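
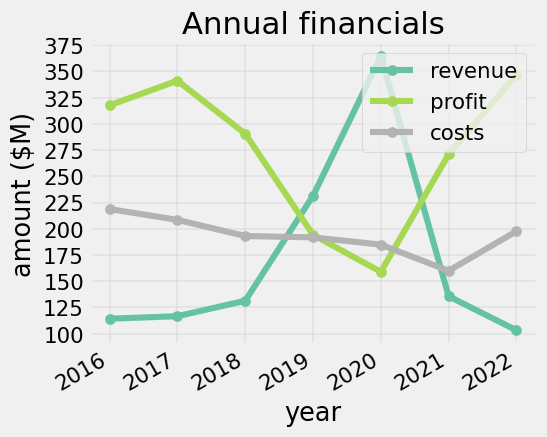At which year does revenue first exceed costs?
2018: revenue ≈ 125 vs costs ≈ 200 (not yet); 2019: revenue ≈ 225 vs costs ≈ 200 (first crossover).

2019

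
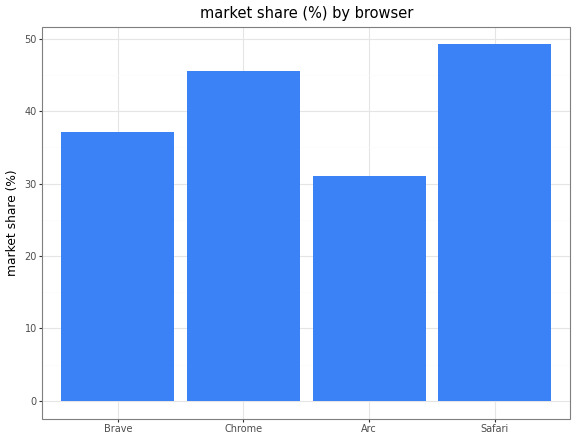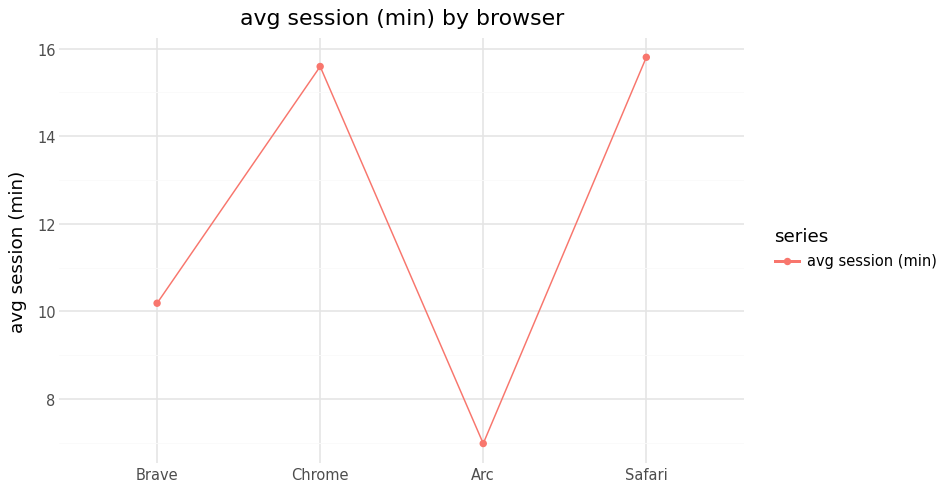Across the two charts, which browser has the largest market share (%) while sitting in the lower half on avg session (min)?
Chart 2 median avg session (min) ≈ 12; below-median browsers: Brave, Arc. Among those, Brave has the highest market share (%) (≈ 35).

Brave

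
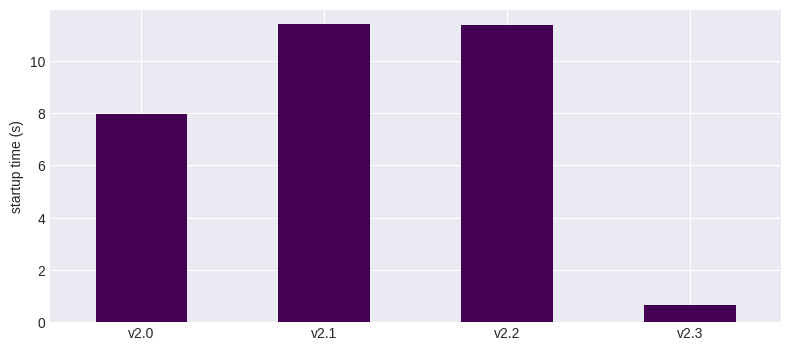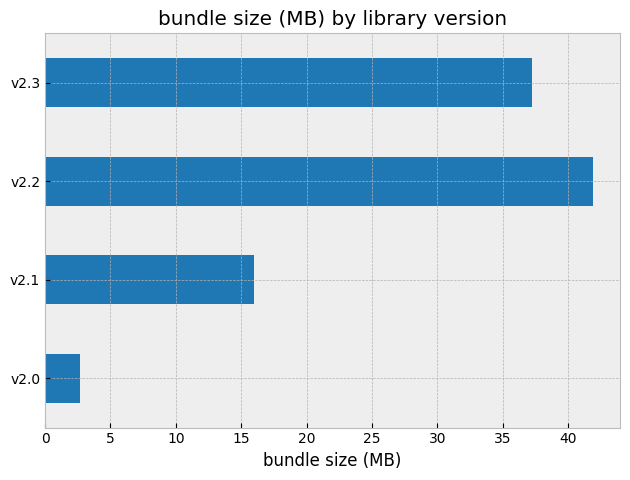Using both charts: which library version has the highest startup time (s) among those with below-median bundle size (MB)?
v2.1

Chart 2 median bundle size (MB) ≈ 25; below-median library versions: v2.0, v2.1. Among those, v2.1 has the highest startup time (s) (≈ 12).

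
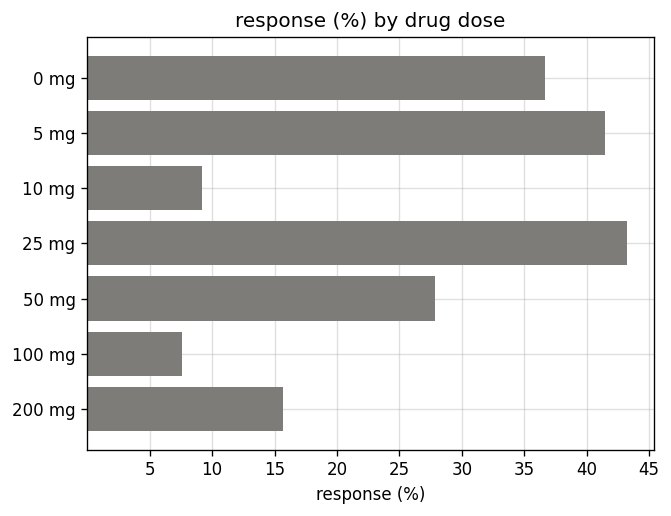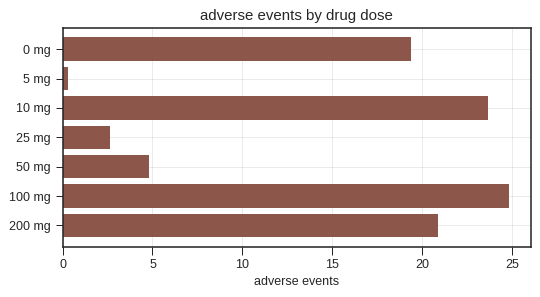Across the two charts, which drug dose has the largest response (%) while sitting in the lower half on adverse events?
Chart 2 median adverse events ≈ 20; below-median drug doses: 5 mg, 25 mg, 50 mg. Among those, 25 mg has the highest response (%) (≈ 45).

25 mg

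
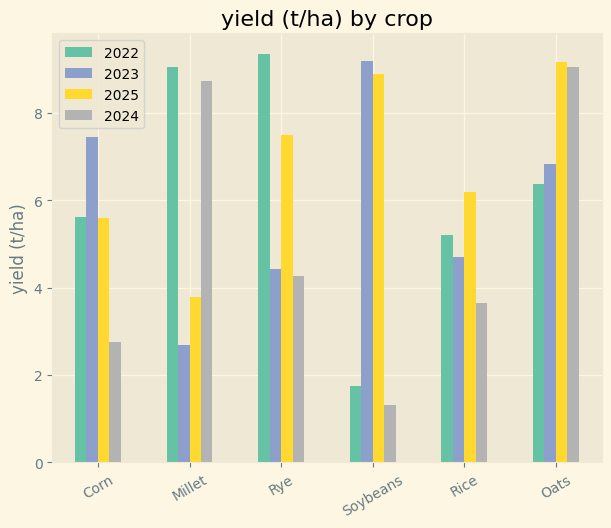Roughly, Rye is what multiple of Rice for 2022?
Rye ≈ 9, Rice ≈ 5; 9/5 ≈ 1.8.

≈ 1.8×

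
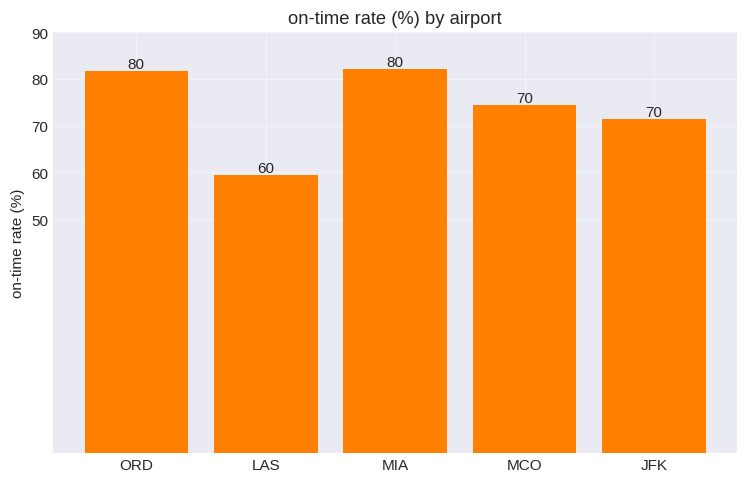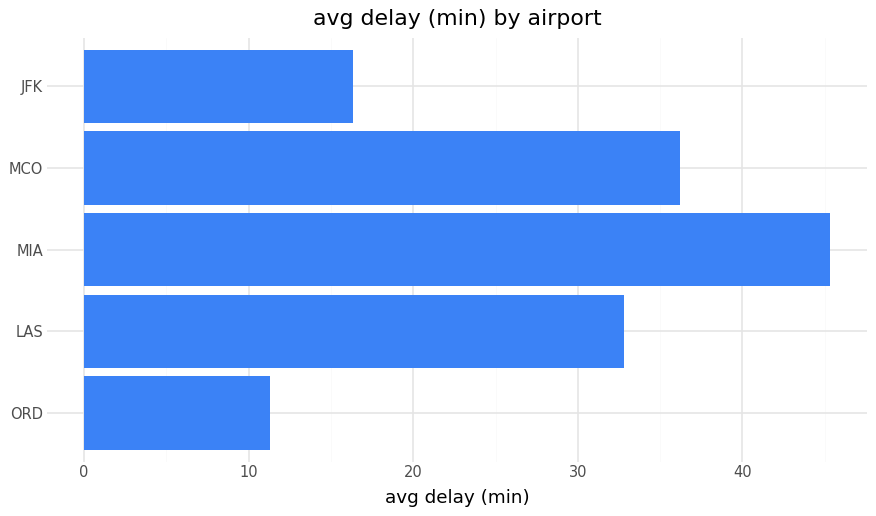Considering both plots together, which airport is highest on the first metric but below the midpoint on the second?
ORD

Chart 2 median avg delay (min) ≈ 35; below-median airports: ORD, JFK. Among those, ORD has the highest on-time rate (%) (≈ 80).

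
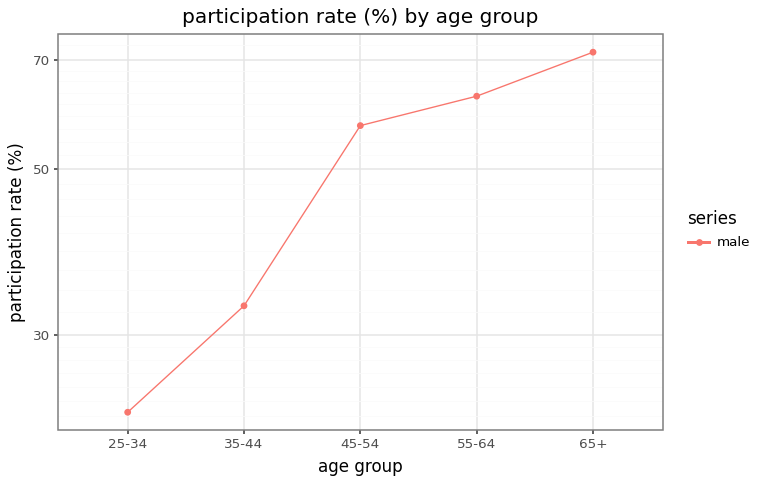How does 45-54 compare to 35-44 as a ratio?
45-54 ≈ 55, 35-44 ≈ 35; 55/35 ≈ 1.57.

≈ 1.57×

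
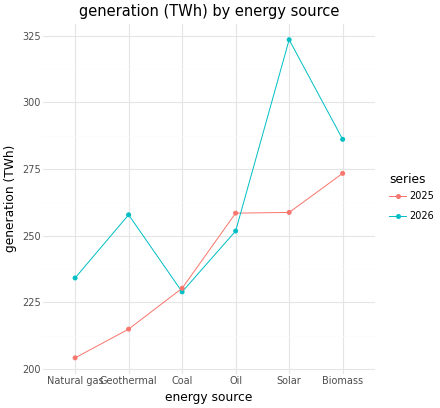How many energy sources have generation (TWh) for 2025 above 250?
Above 250: Oil, Solar, Biomass.

3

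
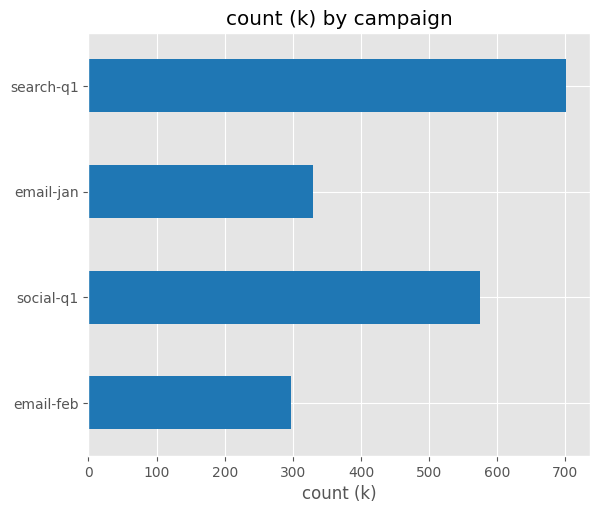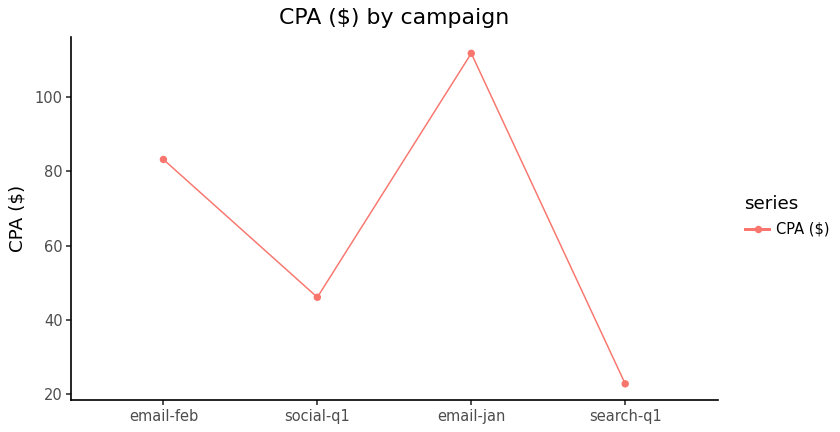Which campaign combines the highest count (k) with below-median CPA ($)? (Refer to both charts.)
Chart 2 median CPA ($) ≈ 60; below-median campaigns: social-q1, search-q1. Among those, search-q1 has the highest count (k) (≈ 700).

search-q1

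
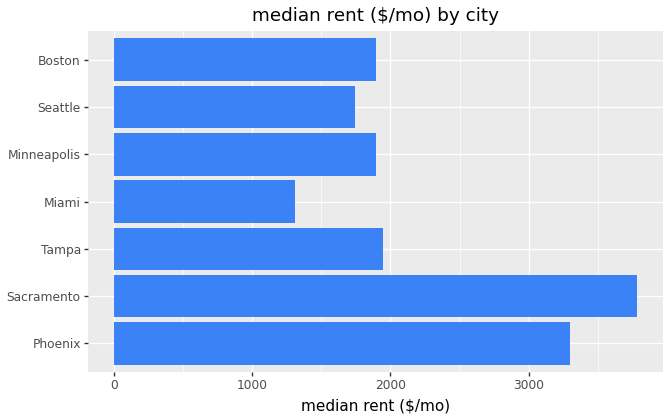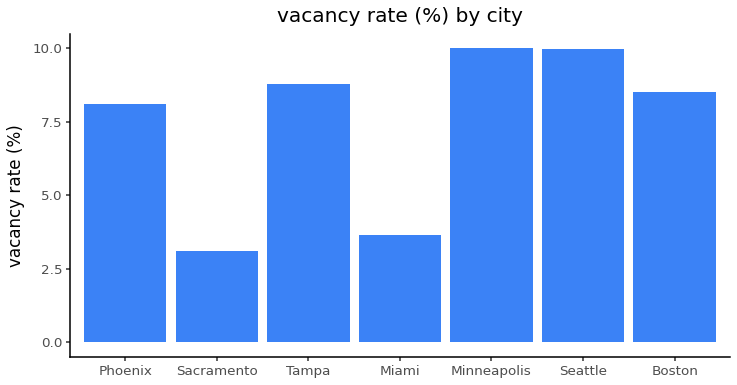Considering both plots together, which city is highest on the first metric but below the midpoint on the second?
Sacramento

Chart 2 median vacancy rate (%) ≈ 9; below-median cities: Phoenix, Sacramento, Miami. Among those, Sacramento has the highest median rent ($/mo) (≈ 4000).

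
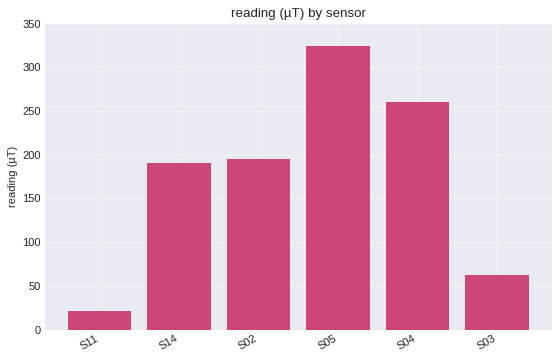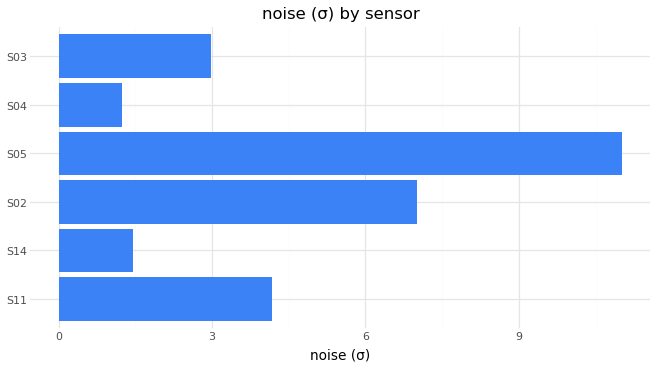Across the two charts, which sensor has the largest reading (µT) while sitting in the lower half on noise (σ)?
Chart 2 median noise (σ) ≈ 4; below-median sensors: S14, S04, S03. Among those, S04 has the highest reading (µT) (≈ 250).

S04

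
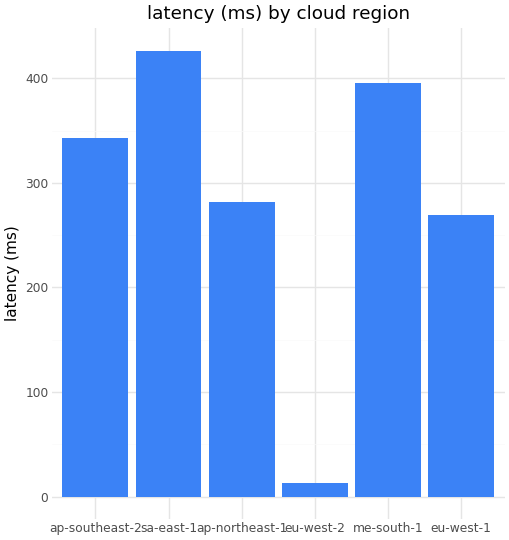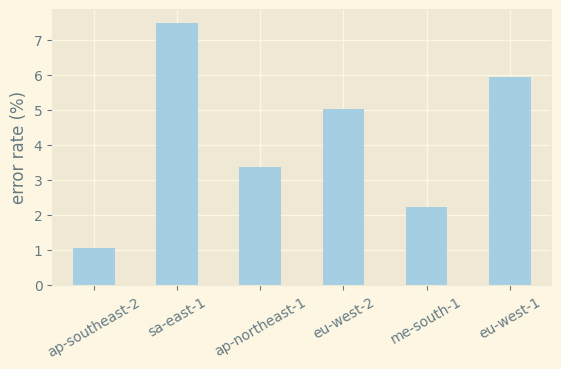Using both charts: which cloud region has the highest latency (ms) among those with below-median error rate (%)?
Chart 2 median error rate (%) ≈ 4; below-median cloud regions: ap-southeast-2, ap-northeast-1, me-south-1. Among those, me-south-1 has the highest latency (ms) (≈ 400).

me-south-1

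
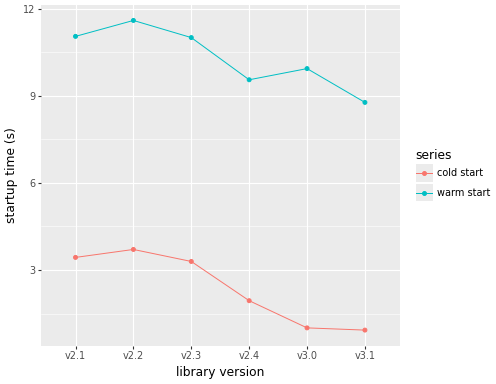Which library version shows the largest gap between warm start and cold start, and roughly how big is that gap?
v3.0, ≈ 9 s

v3.0: warm start ≈ 10, cold start ≈ 1 → gap ≈ 9. Next-largest (v2.2) is only ≈ 8.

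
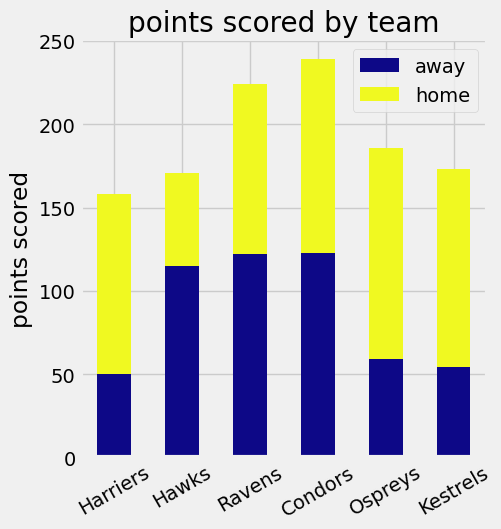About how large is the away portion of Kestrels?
away top ≈ 60, bottom ≈ 0; segment ≈ 60.

≈ 60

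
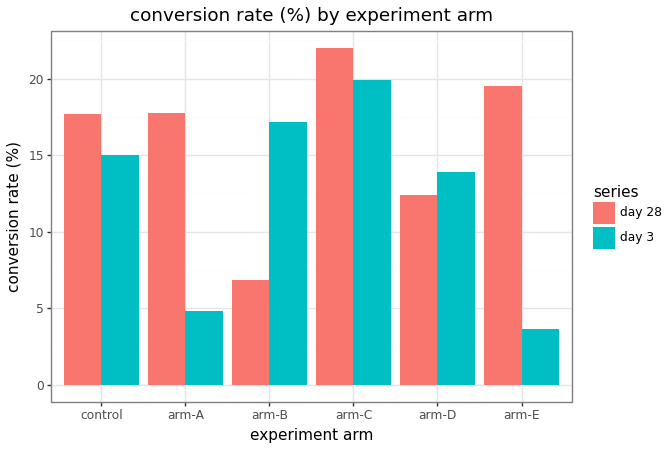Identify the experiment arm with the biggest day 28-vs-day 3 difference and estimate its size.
arm-E: day 28 ≈ 20, day 3 ≈ 4 → gap ≈ 16. Next-largest (arm-A) is only ≈ 14.

arm-E, ≈ 16 %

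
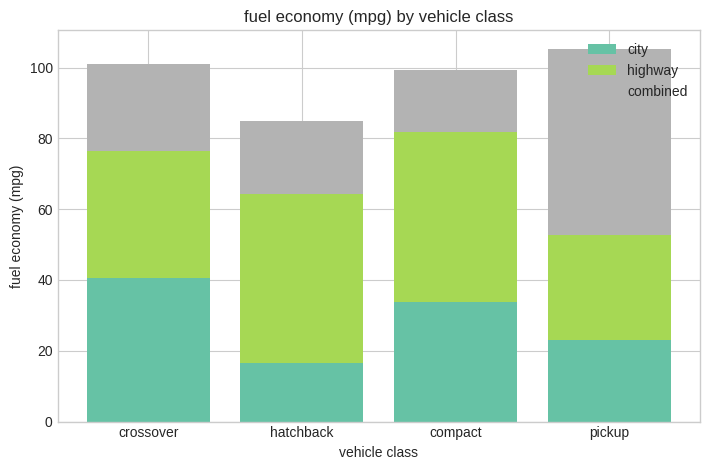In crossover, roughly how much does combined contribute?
combined top ≈ 100, bottom ≈ 80; segment ≈ 20.

≈ 20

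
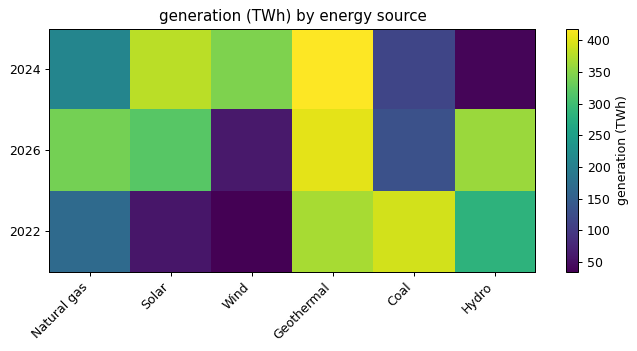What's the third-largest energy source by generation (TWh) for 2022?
Top 4 for 2022: Coal ≈ 400, Geothermal ≈ 350, Hydro ≈ 300, Natural gas ≈ 150.

Hydro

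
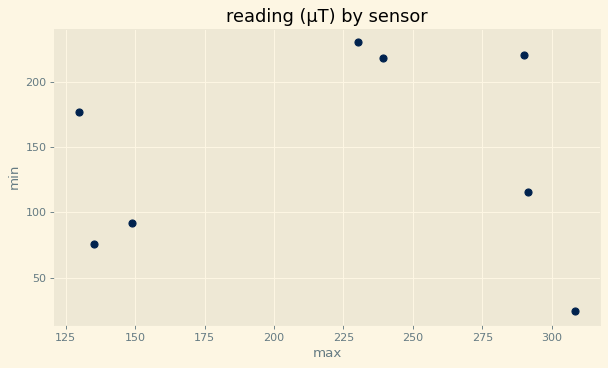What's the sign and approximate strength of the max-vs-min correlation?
Points are roughly uncorrelated; weak (|r| ≈ 0.0).

no clear correlation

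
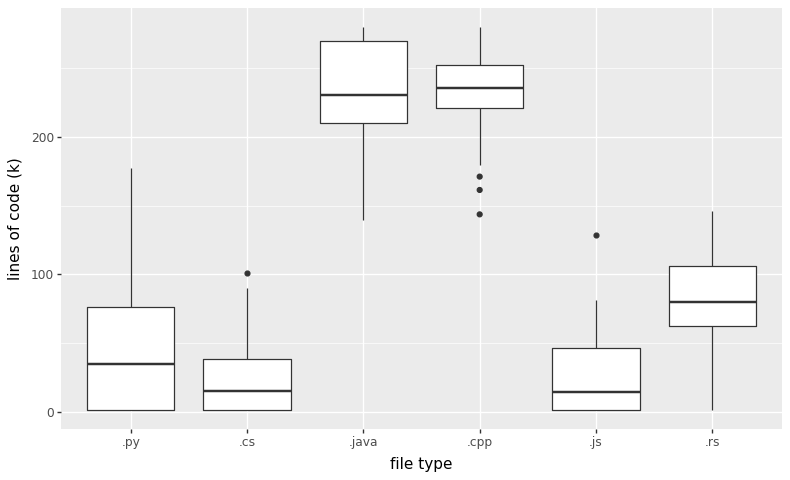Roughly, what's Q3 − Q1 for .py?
≈ 80

Q3 ≈ 80, Q1 ≈ 0; IQR ≈ 80.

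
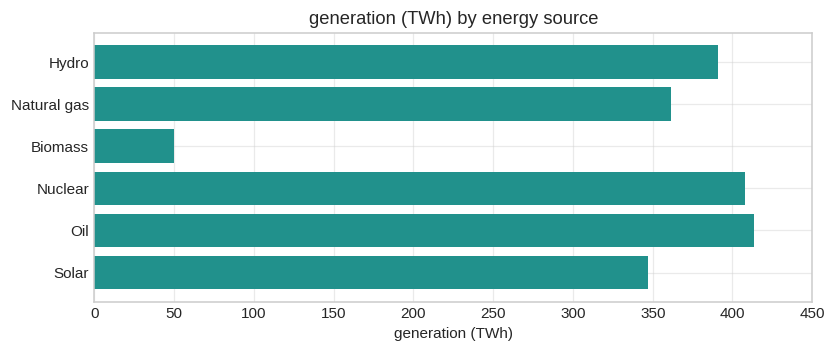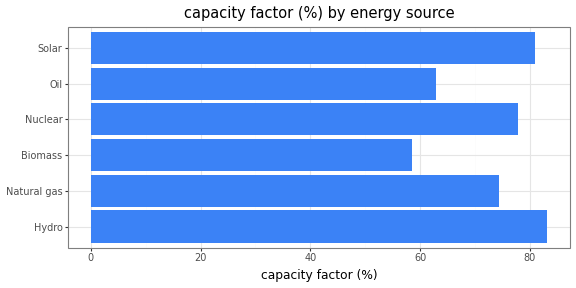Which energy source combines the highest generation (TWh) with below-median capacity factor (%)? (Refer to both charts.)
Oil

Chart 2 median capacity factor (%) ≈ 80; below-median energy sources: Natural gas, Biomass, Oil. Among those, Oil has the highest generation (TWh) (≈ 400).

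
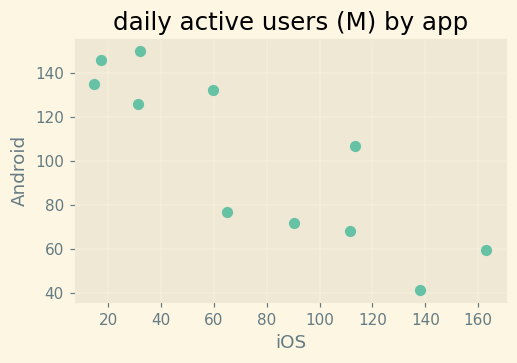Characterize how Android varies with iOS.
Points are negatively correlated; strong (|r| ≈ 0.9).

negative, strong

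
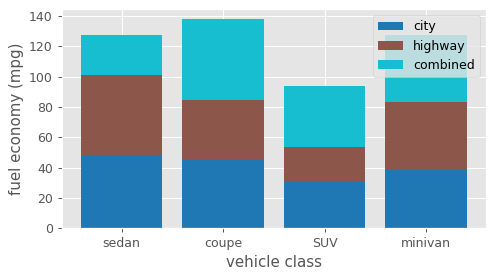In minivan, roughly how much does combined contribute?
combined top ≈ 120, bottom ≈ 80; segment ≈ 40.

≈ 40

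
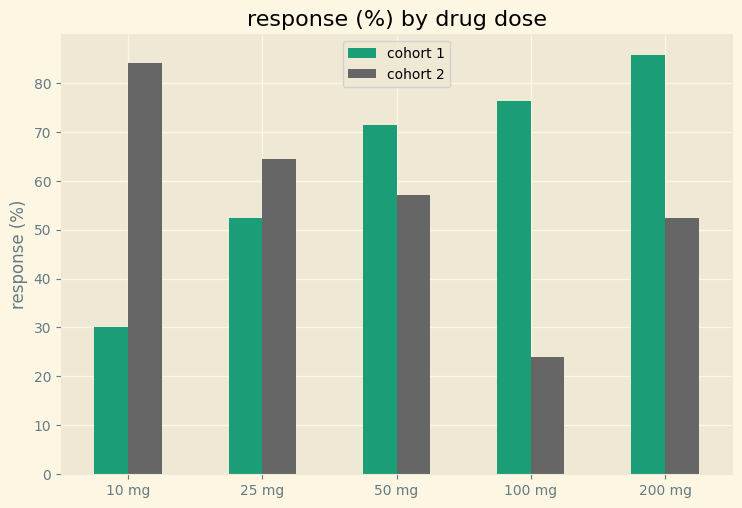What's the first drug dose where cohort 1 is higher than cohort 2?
50 mg

25 mg: cohort 1 ≈ 50 vs cohort 2 ≈ 60 (not yet); 50 mg: cohort 1 ≈ 70 vs cohort 2 ≈ 60 (first crossover).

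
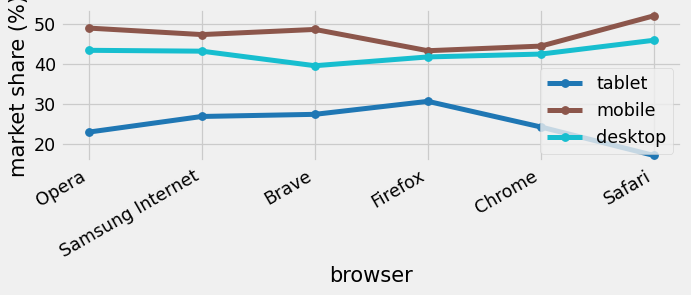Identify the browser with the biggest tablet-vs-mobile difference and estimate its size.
Safari: tablet ≈ 15, mobile ≈ 50 → gap ≈ 35. Next-largest (Opera) is only ≈ 25.

Safari, ≈ 35 %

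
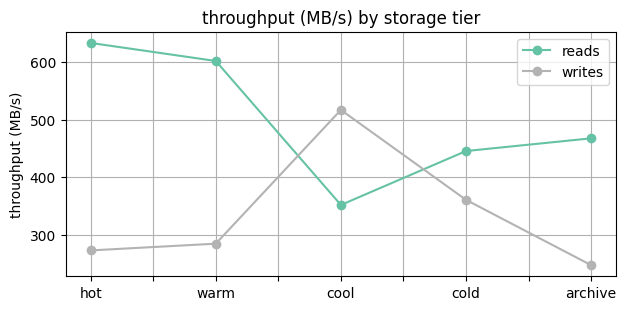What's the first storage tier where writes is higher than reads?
warm: writes ≈ 300 vs reads ≈ 600 (not yet); cool: writes ≈ 500 vs reads ≈ 350 (first crossover).

cool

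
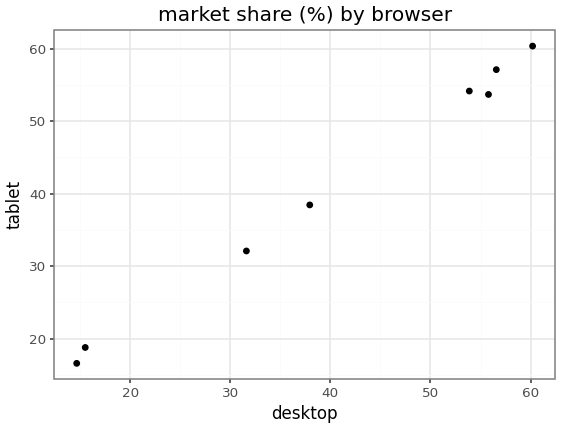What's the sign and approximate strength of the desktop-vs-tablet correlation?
positive, strong

Points are positively correlated; strong (|r| ≈ 1.0).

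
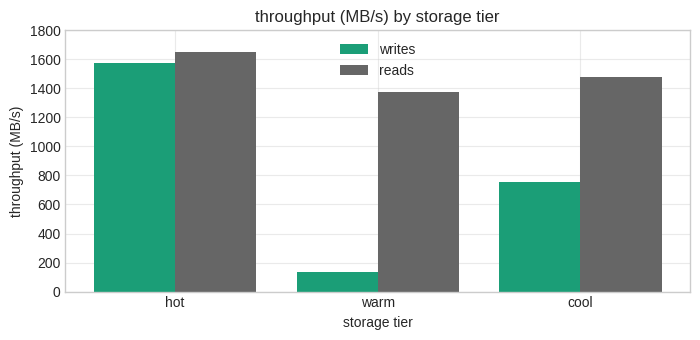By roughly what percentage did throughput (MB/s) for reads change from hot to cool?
≈ -12.5%

hot ≈ 1600, cool ≈ 1400; (1400 − 1600) / 1600 ≈ -12.5%.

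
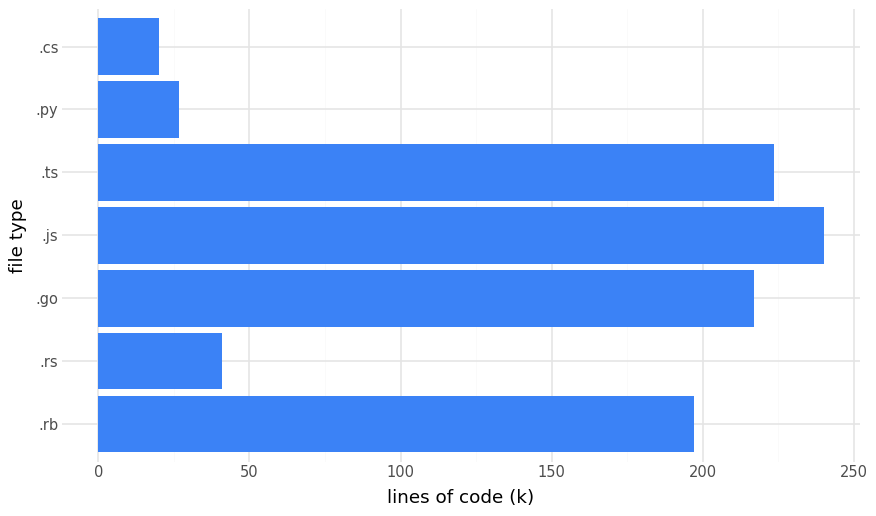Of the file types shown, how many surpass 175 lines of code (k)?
Above 175: .rb, .go, .js, .ts.

4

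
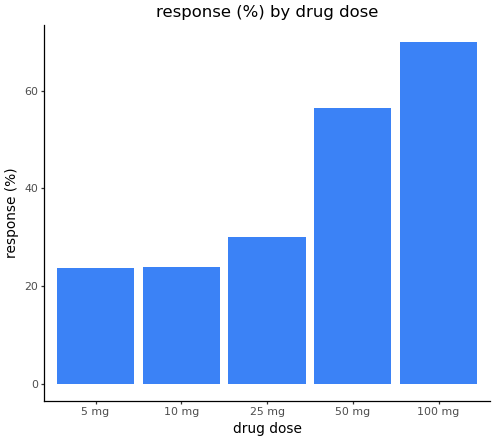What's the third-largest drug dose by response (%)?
25 mg

Top 4: 100 mg ≈ 70, 50 mg ≈ 60, 25 mg ≈ 30, 10 mg ≈ 20.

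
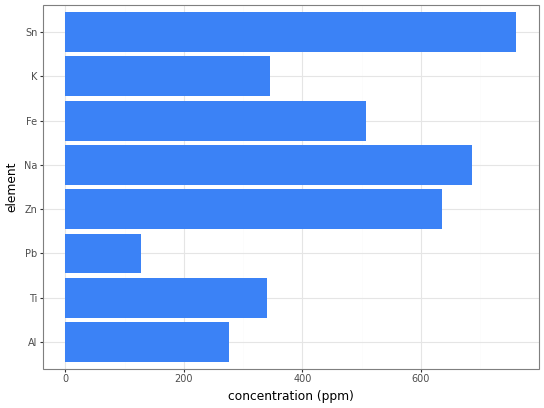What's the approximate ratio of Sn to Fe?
≈ 1.6×

Sn ≈ 800, Fe ≈ 500; 800/500 ≈ 1.6.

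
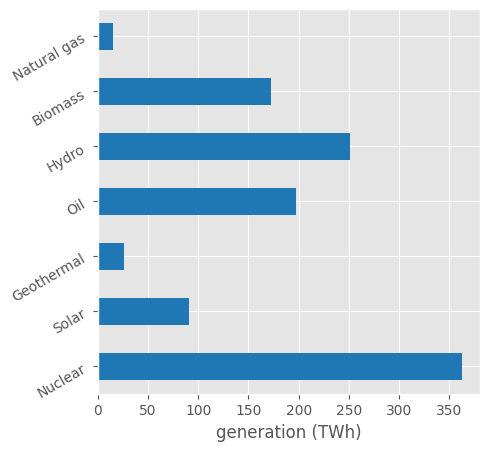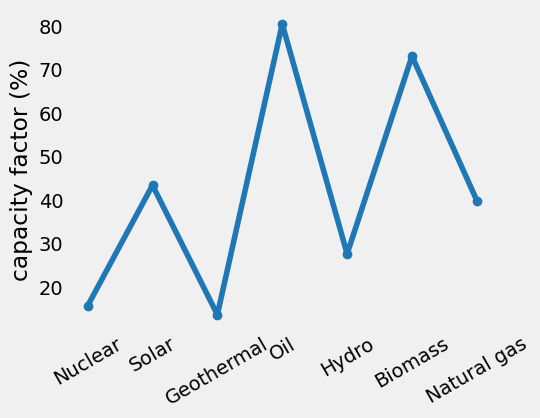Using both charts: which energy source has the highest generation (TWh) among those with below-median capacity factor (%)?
Chart 2 median capacity factor (%) ≈ 40; below-median energy sources: Nuclear, Geothermal, Hydro. Among those, Nuclear has the highest generation (TWh) (≈ 350).

Nuclear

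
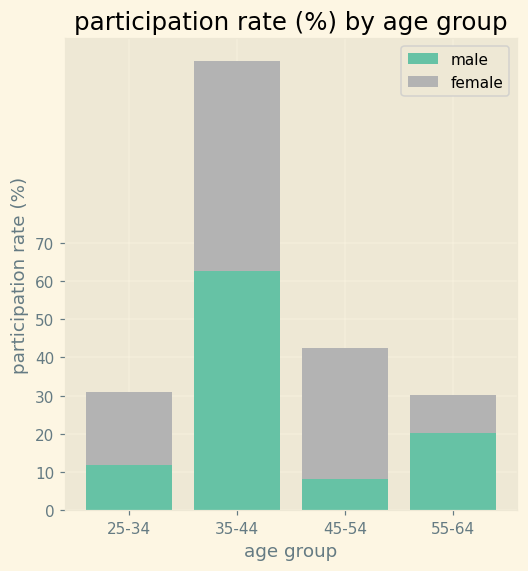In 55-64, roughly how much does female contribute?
≈ 10

female top ≈ 30, bottom ≈ 20; segment ≈ 10.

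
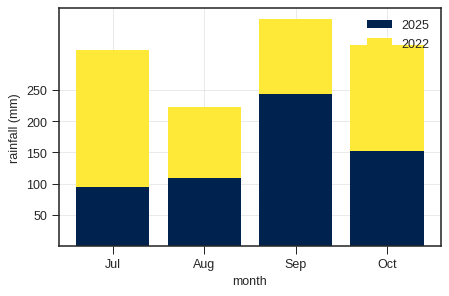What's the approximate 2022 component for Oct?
≈ 150

2022 top ≈ 300, bottom ≈ 150; segment ≈ 150.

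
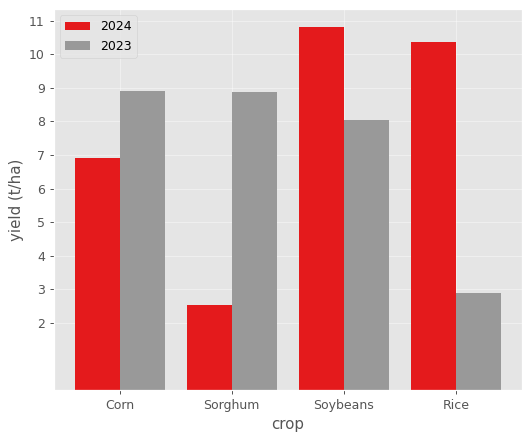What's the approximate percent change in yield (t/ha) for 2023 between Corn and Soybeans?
≈ -11.1%

Corn ≈ 9, Soybeans ≈ 8; (8 − 9) / 9 ≈ -11.1%.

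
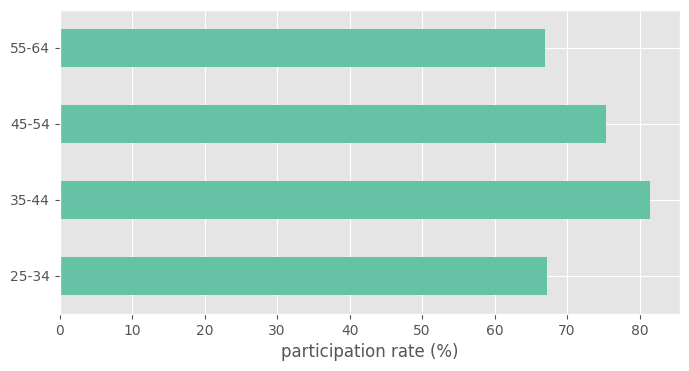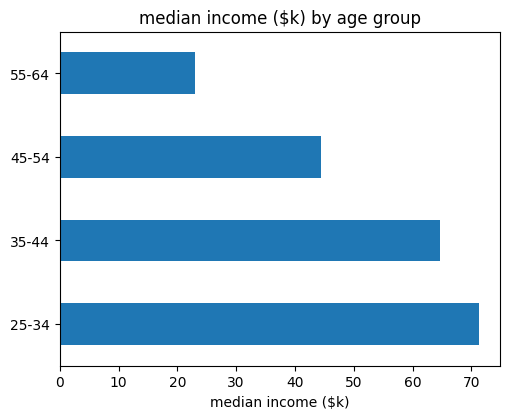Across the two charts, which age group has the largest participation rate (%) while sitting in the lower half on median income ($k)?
45-54

Chart 2 median median income ($k) ≈ 50; below-median age groups: 45-54, 55-64. Among those, 45-54 has the highest participation rate (%) (≈ 80).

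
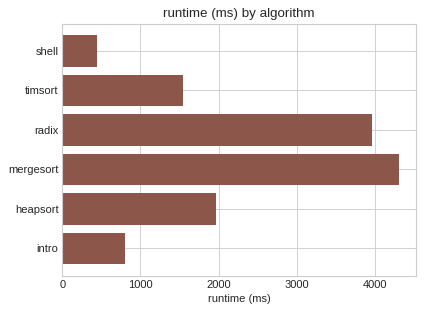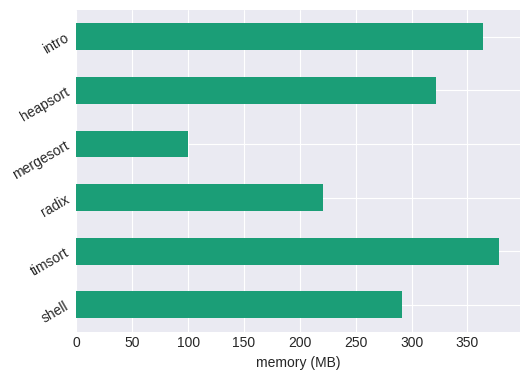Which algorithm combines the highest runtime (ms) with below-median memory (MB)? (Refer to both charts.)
mergesort

Chart 2 median memory (MB) ≈ 300; below-median algorithms: shell, radix, mergesort. Among those, mergesort has the highest runtime (ms) (≈ 4500).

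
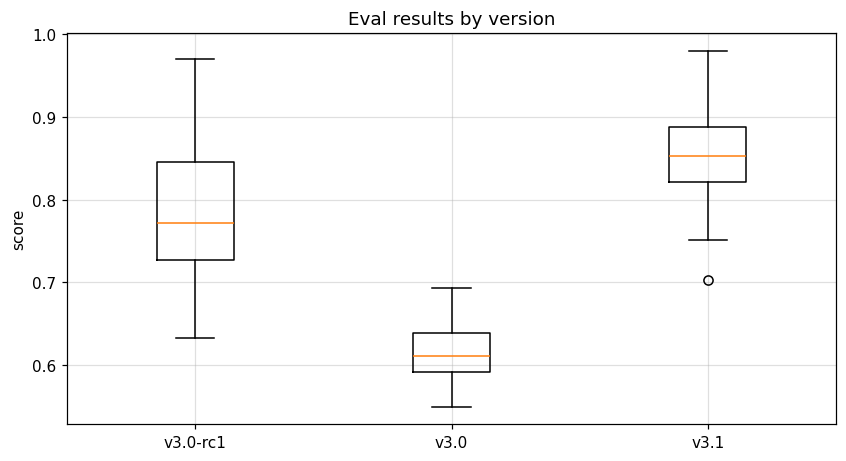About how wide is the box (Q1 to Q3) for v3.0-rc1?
Q3 ≈ 0.84, Q1 ≈ 0.72; IQR ≈ 0.12.

≈ 0.12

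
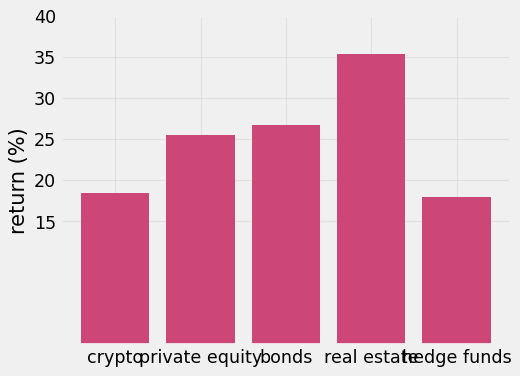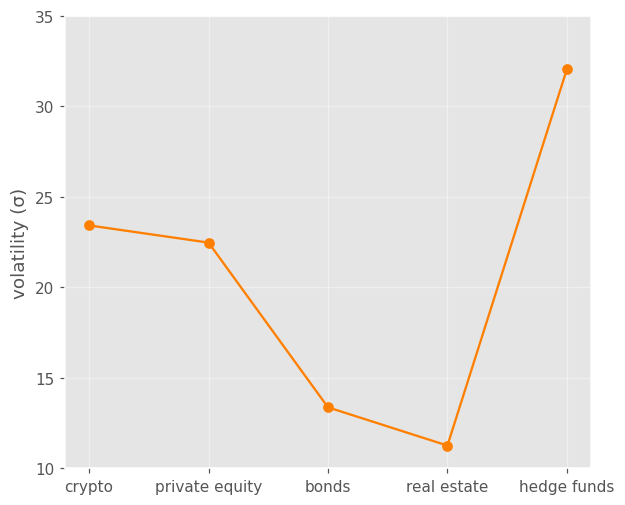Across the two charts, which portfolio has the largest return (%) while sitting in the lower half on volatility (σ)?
Chart 2 median volatility (σ) ≈ 20; below-median portfolios: bonds, real estate. Among those, real estate has the highest return (%) (≈ 35).

real estate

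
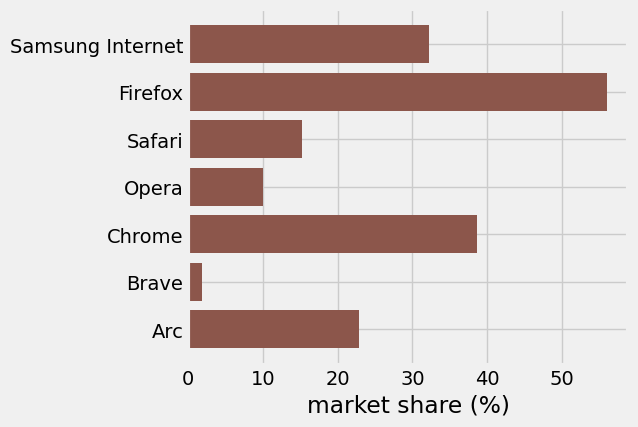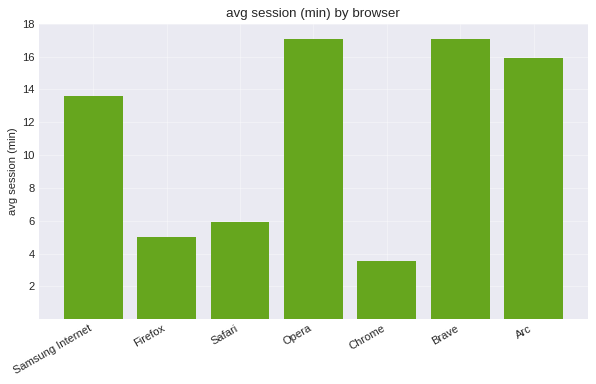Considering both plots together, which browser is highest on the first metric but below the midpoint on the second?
Chart 2 median avg session (min) ≈ 14; below-median browsers: Firefox, Safari, Chrome. Among those, Firefox has the highest market share (%) (≈ 60).

Firefox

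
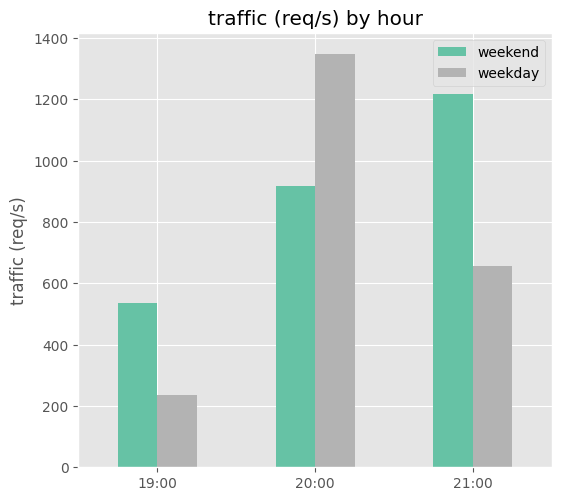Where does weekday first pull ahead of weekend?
20:00

19:00: weekday ≈ 200 vs weekend ≈ 600 (not yet); 20:00: weekday ≈ 1400 vs weekend ≈ 1000 (first crossover).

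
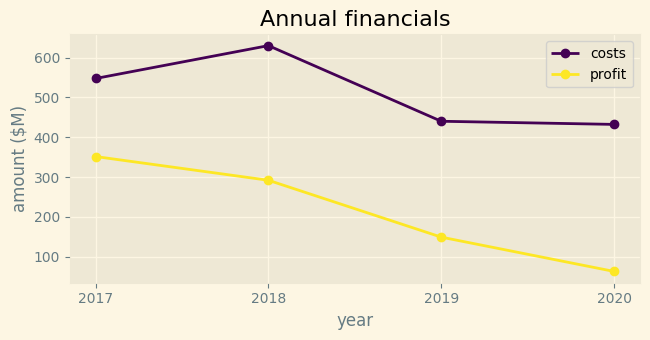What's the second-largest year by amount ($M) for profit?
2018

Top 3 for profit: 2017 ≈ 350, 2018 ≈ 300, 2019 ≈ 150.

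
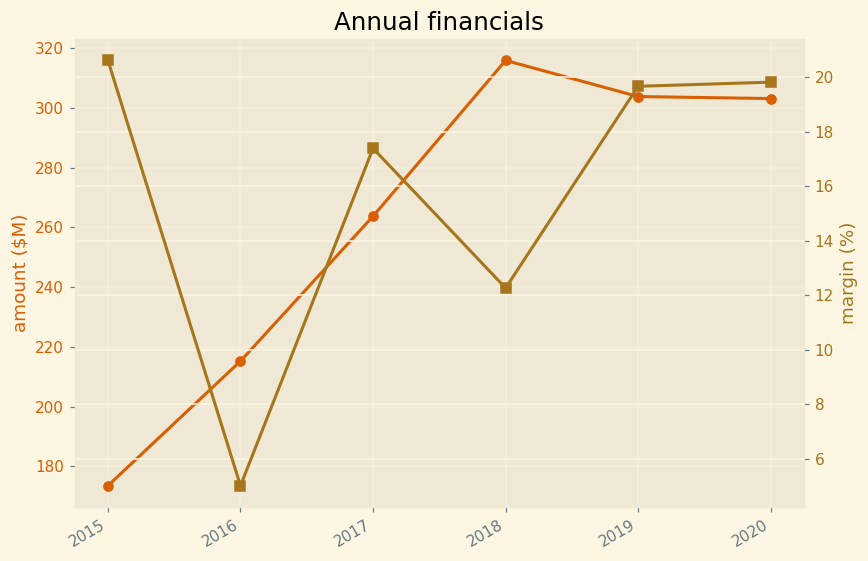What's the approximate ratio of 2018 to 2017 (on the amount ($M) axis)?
≈ 1.23×

2018 ≈ 320, 2017 ≈ 260; 320/260 ≈ 1.23.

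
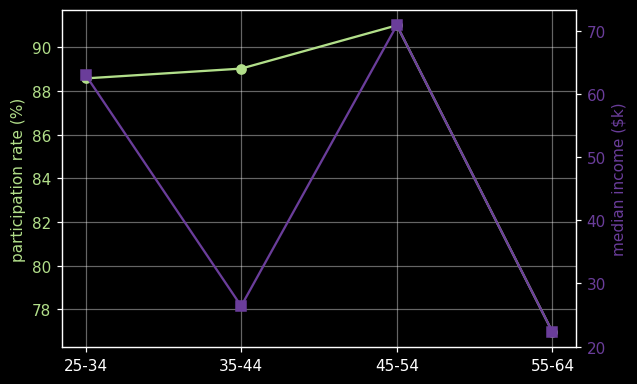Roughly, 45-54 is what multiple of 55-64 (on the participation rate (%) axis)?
≈ 1.21×

45-54 ≈ 92, 55-64 ≈ 76; 92/76 ≈ 1.21.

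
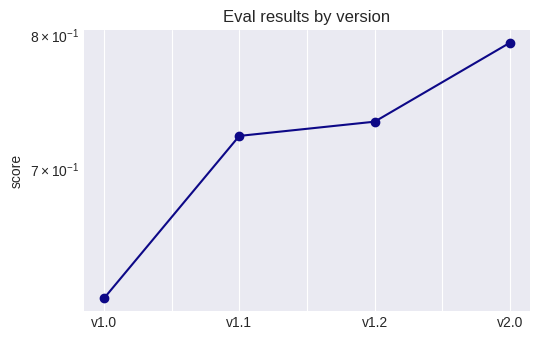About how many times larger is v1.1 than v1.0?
≈ 1.16×

v1.1 ≈ 0.72, v1.0 ≈ 0.62; 0.72/0.62 ≈ 1.16.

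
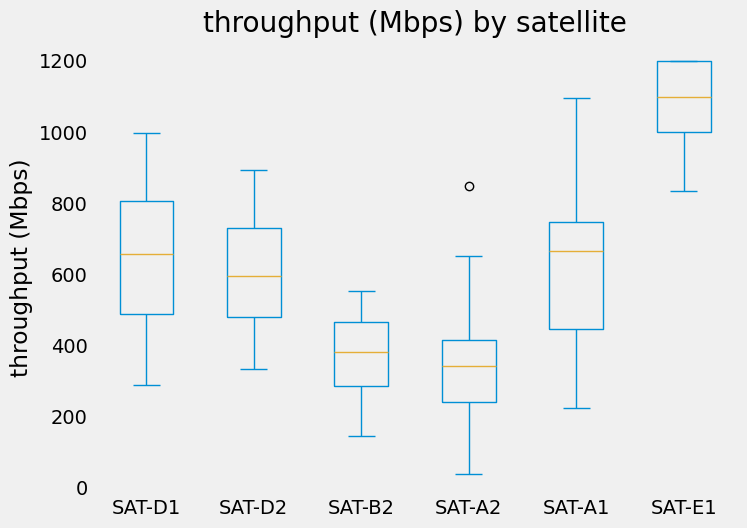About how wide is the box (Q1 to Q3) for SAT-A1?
Q3 ≈ 700, Q1 ≈ 400; IQR ≈ 300.

≈ 300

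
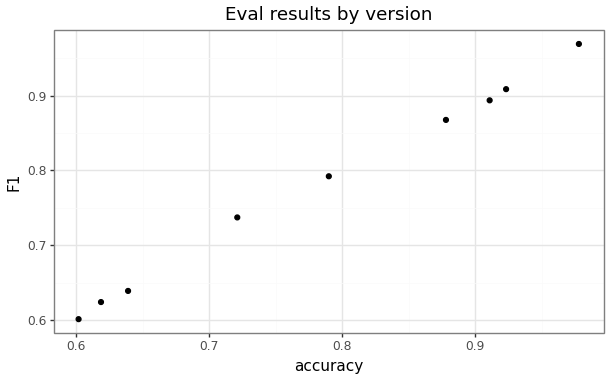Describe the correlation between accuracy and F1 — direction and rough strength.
Points are positively correlated; strong (|r| ≈ 1.0).

positive, strong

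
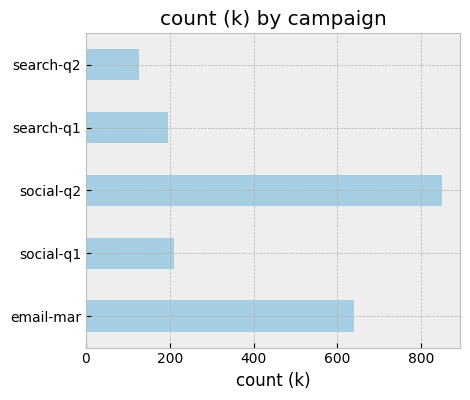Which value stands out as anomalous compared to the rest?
social-q2 ≈ 800; the rest sit between ≈ 100 and ≈ 600.

social-q2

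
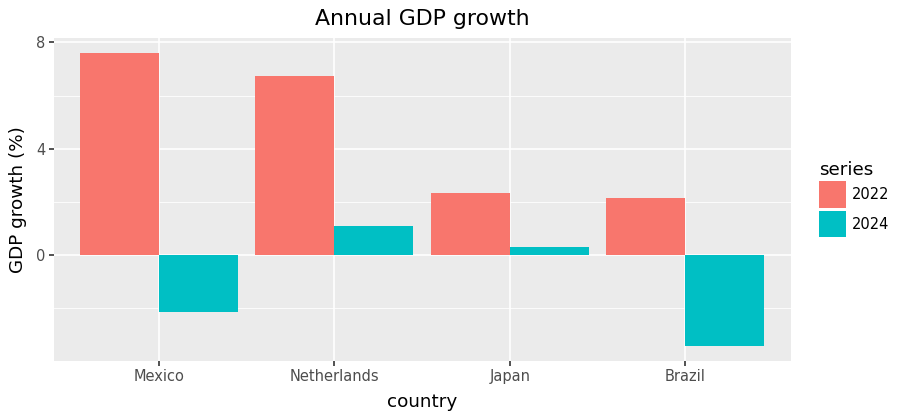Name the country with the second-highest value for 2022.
Top 3 for 2022: Mexico ≈ 8, Netherlands ≈ 7, Japan ≈ 2.

Netherlands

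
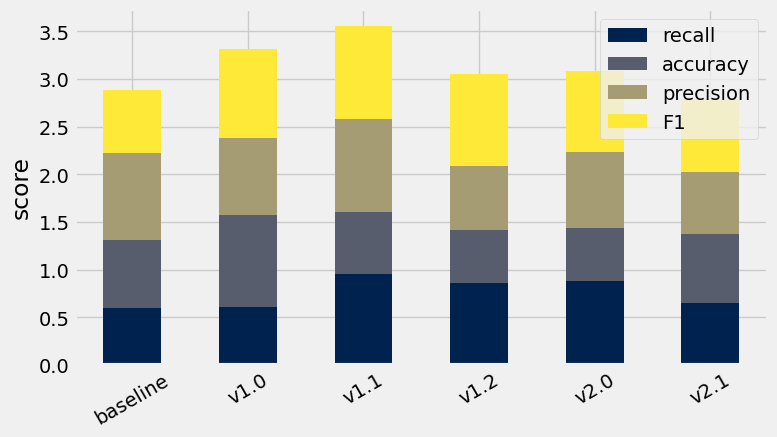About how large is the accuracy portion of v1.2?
≈ 0.5

accuracy top ≈ 1.5, bottom ≈ 1.0; segment ≈ 0.5.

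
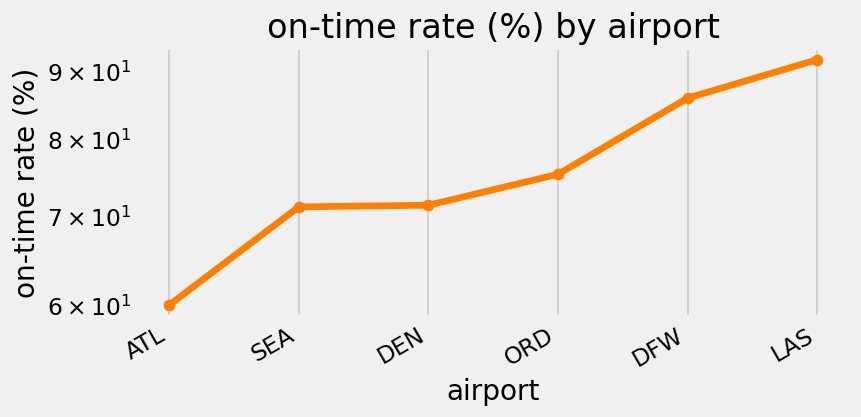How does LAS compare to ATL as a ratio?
≈ 1.5×

LAS ≈ 90, ATL ≈ 60; 90/60 ≈ 1.5.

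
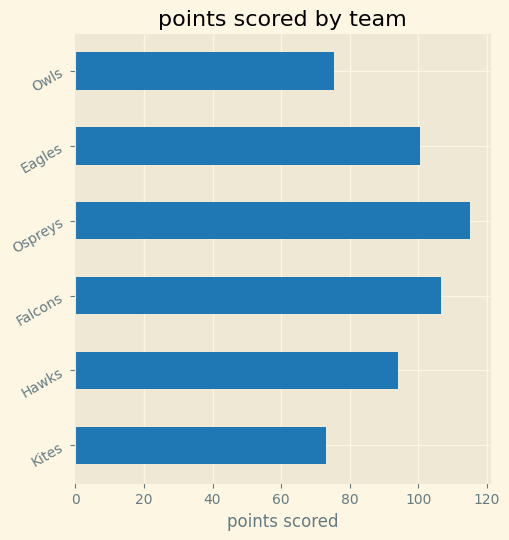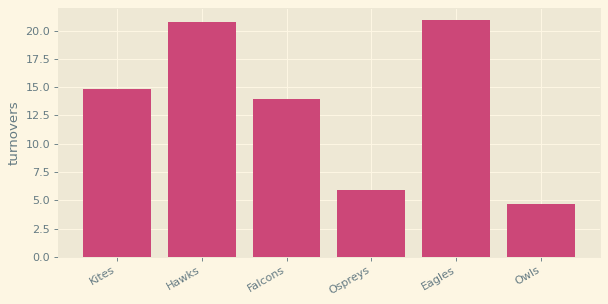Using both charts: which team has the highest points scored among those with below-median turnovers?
Ospreys

Chart 2 median turnovers ≈ 14; below-median teams: Falcons, Ospreys, Owls. Among those, Ospreys has the highest points scored (≈ 120).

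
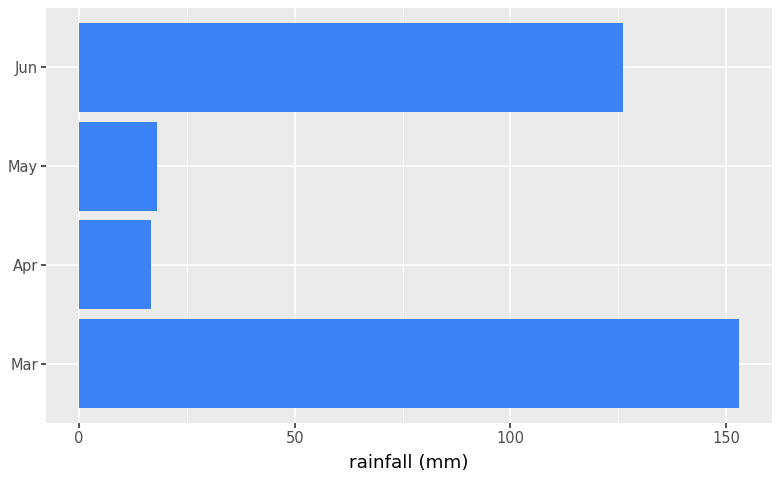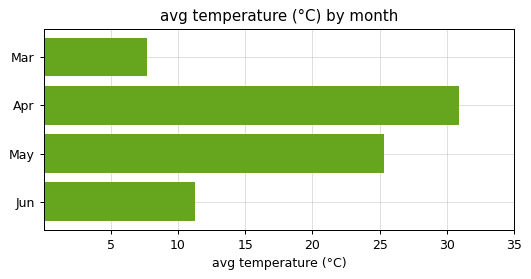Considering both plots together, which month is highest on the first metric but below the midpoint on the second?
Chart 2 median avg temperature (°C) ≈ 20; below-median months: Mar, Jun. Among those, Mar has the highest rainfall (mm) (≈ 160).

Mar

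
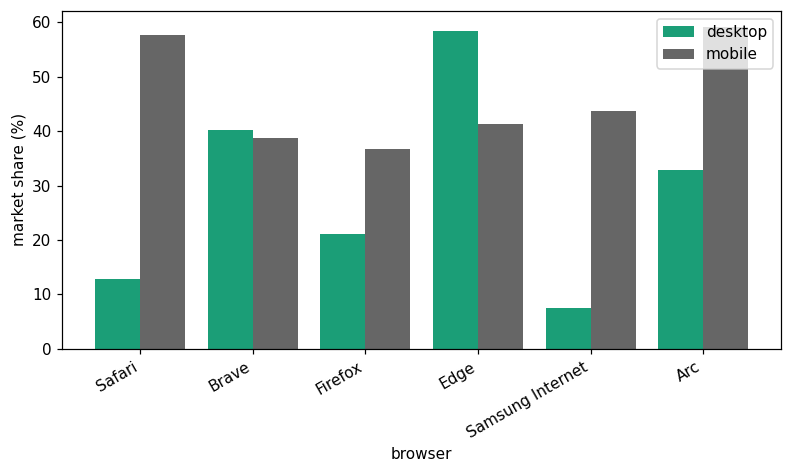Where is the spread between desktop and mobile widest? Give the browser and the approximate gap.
Safari: desktop ≈ 15, mobile ≈ 60 → gap ≈ 45. Next-largest (Samsung Internet) is only ≈ 35.

Safari, ≈ 45 %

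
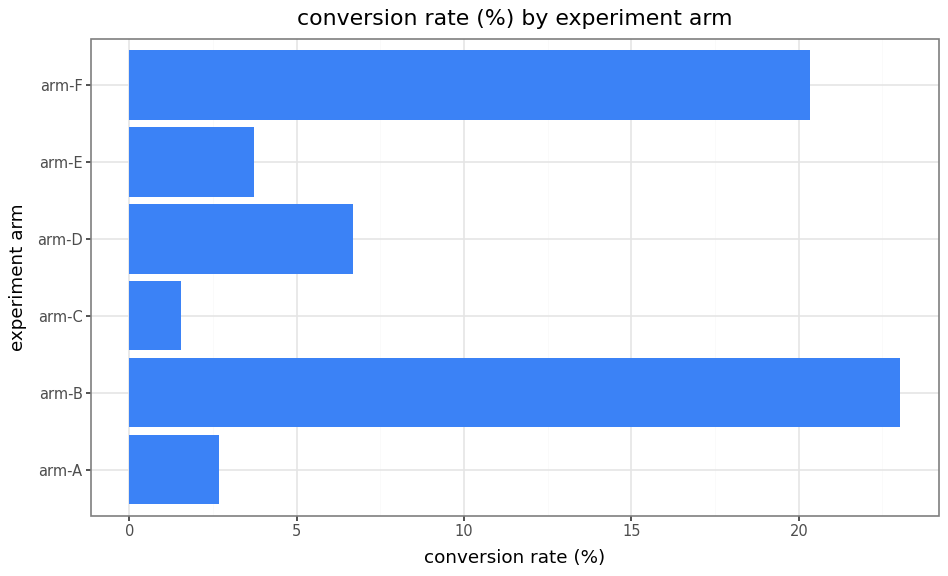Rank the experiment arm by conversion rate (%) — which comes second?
Top 3: arm-B ≈ 24, arm-F ≈ 20, arm-D ≈ 6.

arm-F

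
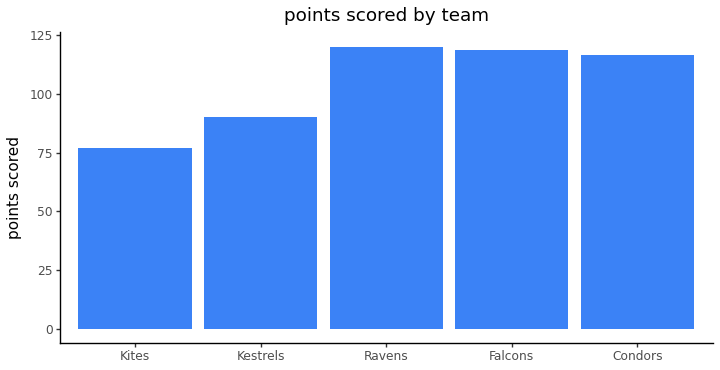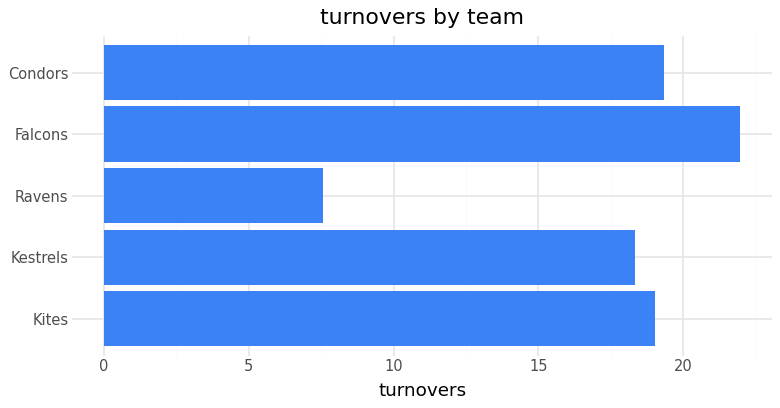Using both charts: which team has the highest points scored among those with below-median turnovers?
Chart 2 median turnovers ≈ 20; below-median teams: Kestrels, Ravens. Among those, Ravens has the highest points scored (≈ 120).

Ravens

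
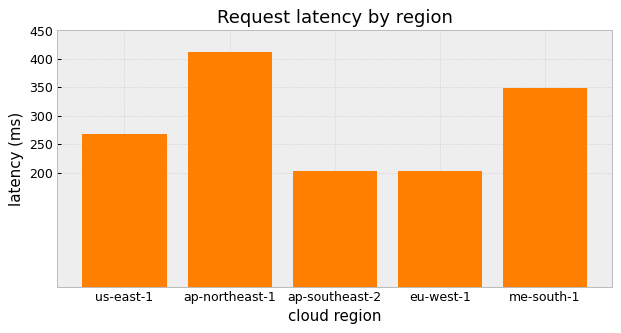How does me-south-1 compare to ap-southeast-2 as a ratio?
me-south-1 ≈ 350, ap-southeast-2 ≈ 200; 350/200 ≈ 1.75.

≈ 1.75×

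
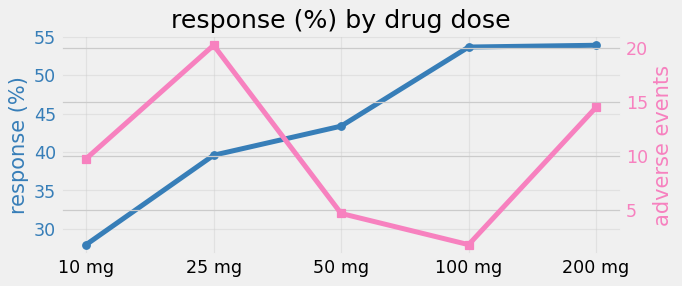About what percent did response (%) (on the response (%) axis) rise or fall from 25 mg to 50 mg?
25 mg ≈ 40, 50 mg ≈ 45; (45 − 40) / 40 ≈ +12.5%.

≈ +12.5%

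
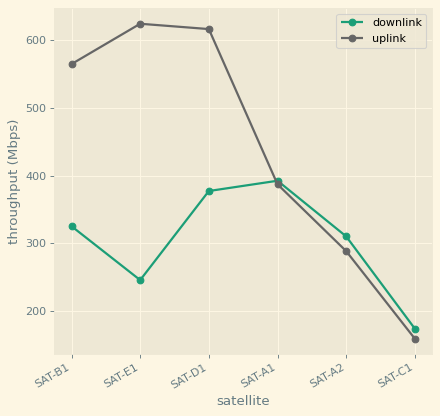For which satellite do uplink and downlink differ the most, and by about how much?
SAT-E1: uplink ≈ 600, downlink ≈ 250 → gap ≈ 350. Next-largest (SAT-B1) is only ≈ 200.

SAT-E1, ≈ 350 Mbps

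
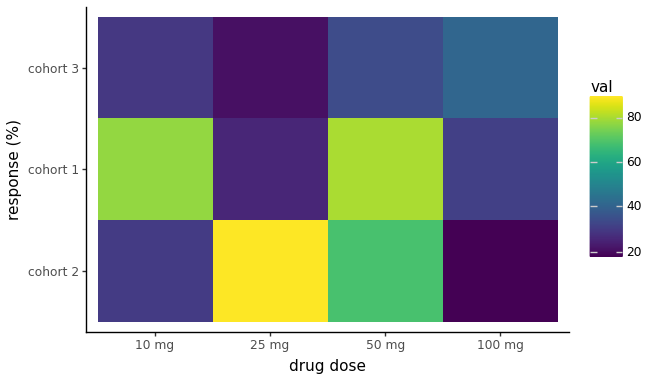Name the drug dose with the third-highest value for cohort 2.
Top 4 for cohort 2: 25 mg ≈ 90, 50 mg ≈ 70, 10 mg ≈ 30, 100 mg ≈ 20.

10 mg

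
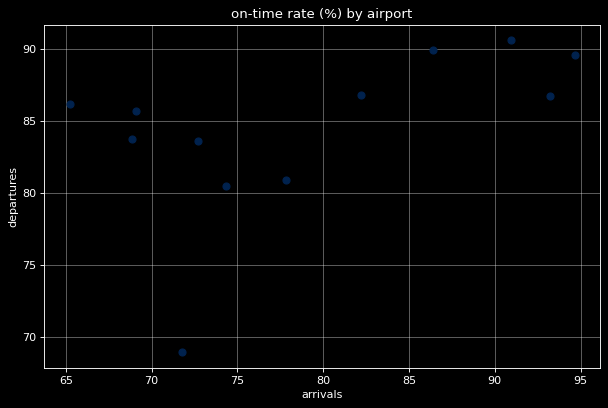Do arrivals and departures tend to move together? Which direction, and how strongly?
Points are positively correlated; moderate (|r| ≈ 0.5).

positive, moderate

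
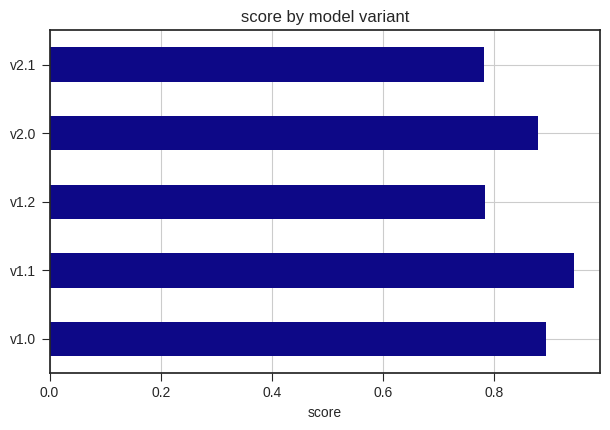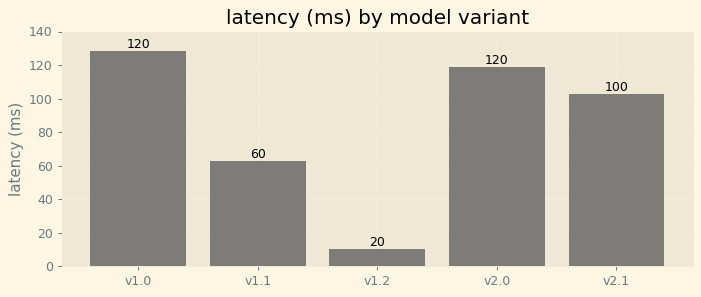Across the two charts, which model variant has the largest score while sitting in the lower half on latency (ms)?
Chart 2 median latency (ms) ≈ 100; below-median model variants: v1.1, v1.2. Among those, v1.1 has the highest score (≈ 0.9).

v1.1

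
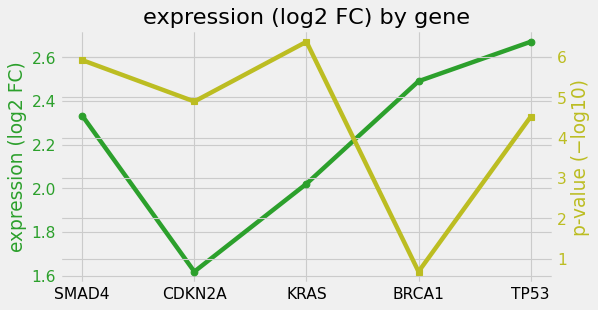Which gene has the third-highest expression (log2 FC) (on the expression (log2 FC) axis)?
SMAD4

Top 4 (on the expression (log2 FC) axis): TP53 ≈ 2.7, BRCA1 ≈ 2.5, SMAD4 ≈ 2.3, KRAS ≈ 2.0.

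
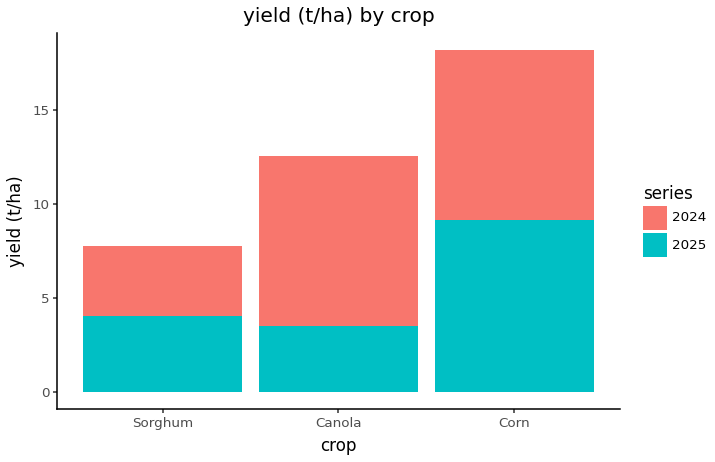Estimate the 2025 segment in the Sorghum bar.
≈ 4

2025 top ≈ 4, bottom ≈ 0; segment ≈ 4.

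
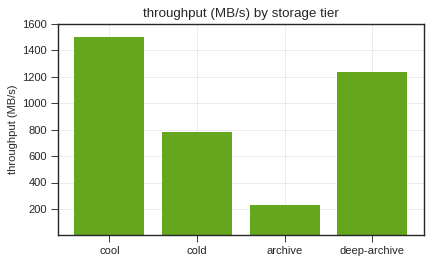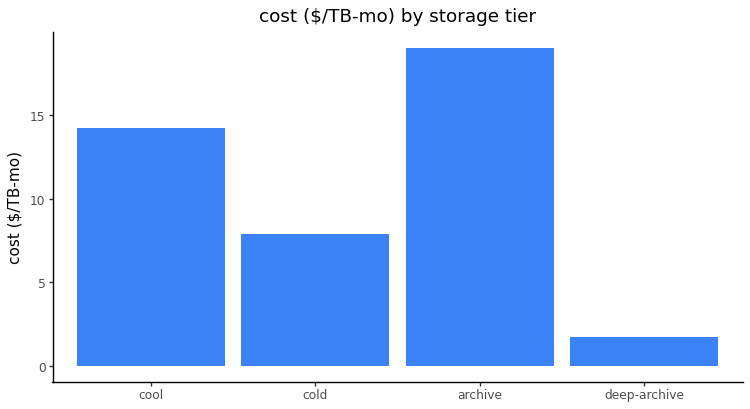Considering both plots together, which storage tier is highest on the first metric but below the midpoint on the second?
Chart 2 median cost ($/TB-mo) ≈ 12; below-median storage tiers: cold, deep-archive. Among those, deep-archive has the highest throughput (MB/s) (≈ 1200).

deep-archive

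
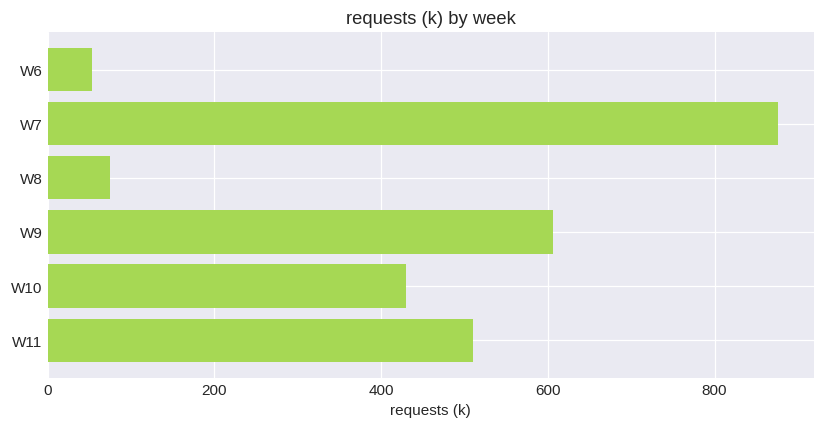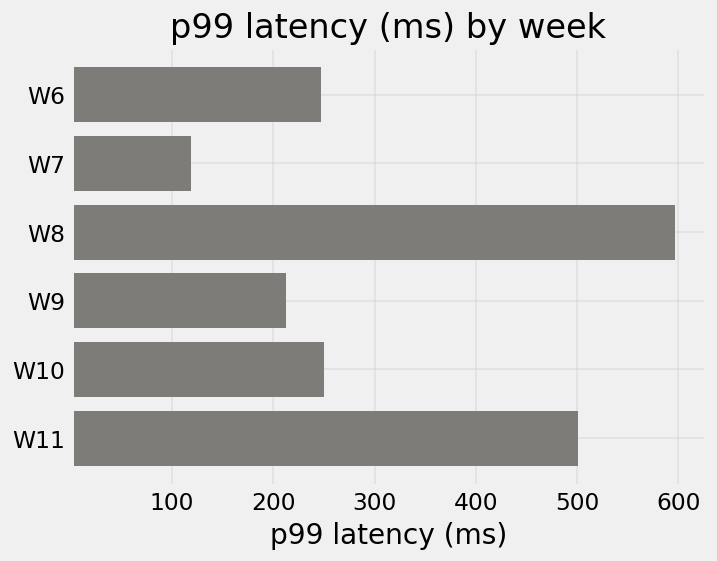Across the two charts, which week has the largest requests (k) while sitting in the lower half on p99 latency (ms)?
Chart 2 median p99 latency (ms) ≈ 200; below-median weeks: W6, W7, W9. Among those, W7 has the highest requests (k) (≈ 900).

W7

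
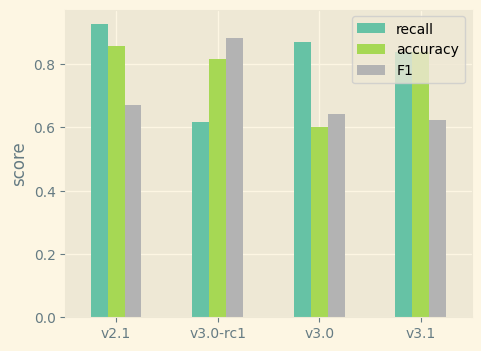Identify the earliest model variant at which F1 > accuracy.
v3.0-rc1

v2.1: F1 ≈ 0.7 vs accuracy ≈ 0.9 (not yet); v3.0-rc1: F1 ≈ 0.9 vs accuracy ≈ 0.8 (first crossover).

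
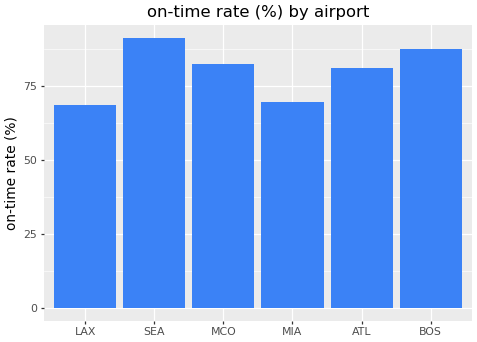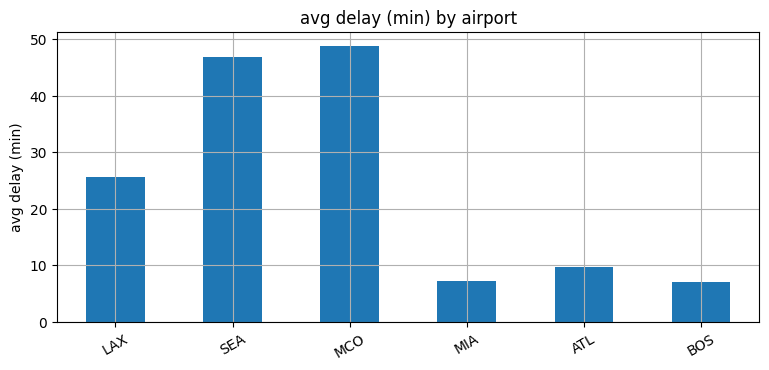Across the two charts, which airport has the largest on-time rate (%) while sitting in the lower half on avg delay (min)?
Chart 2 median avg delay (min) ≈ 20; below-median airports: MIA, ATL, BOS. Among those, BOS has the highest on-time rate (%) (≈ 90).

BOS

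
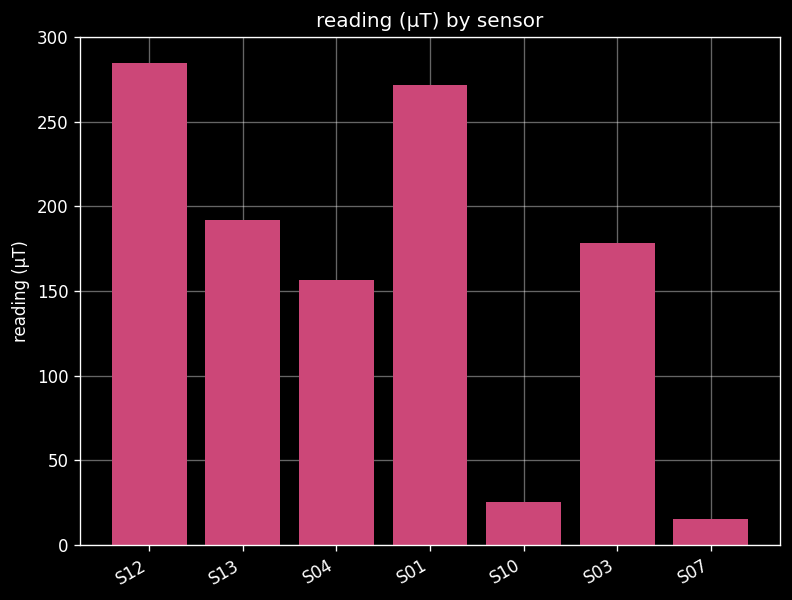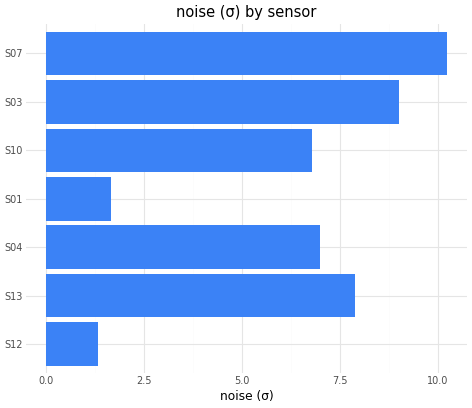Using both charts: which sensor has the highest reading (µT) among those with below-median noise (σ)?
S12

Chart 2 median noise (σ) ≈ 7; below-median sensors: S12, S01, S10. Among those, S12 has the highest reading (µT) (≈ 300).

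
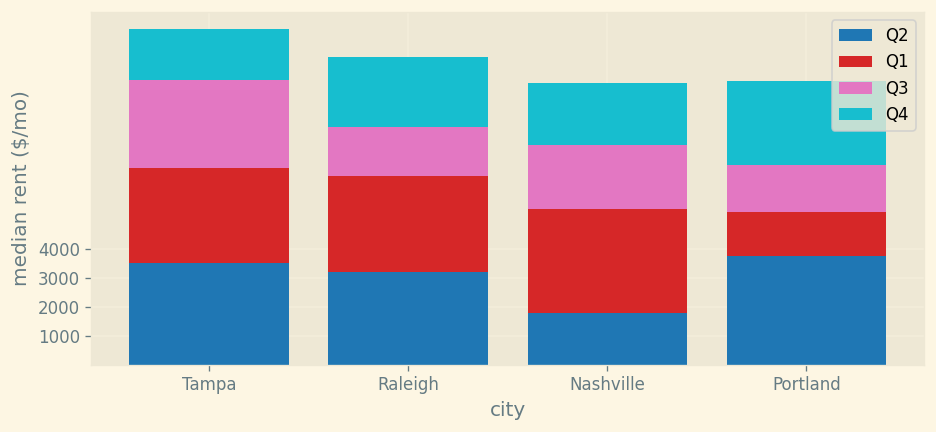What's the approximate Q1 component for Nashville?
Q1 top ≈ 5000, bottom ≈ 2000; segment ≈ 3000.

≈ 3000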